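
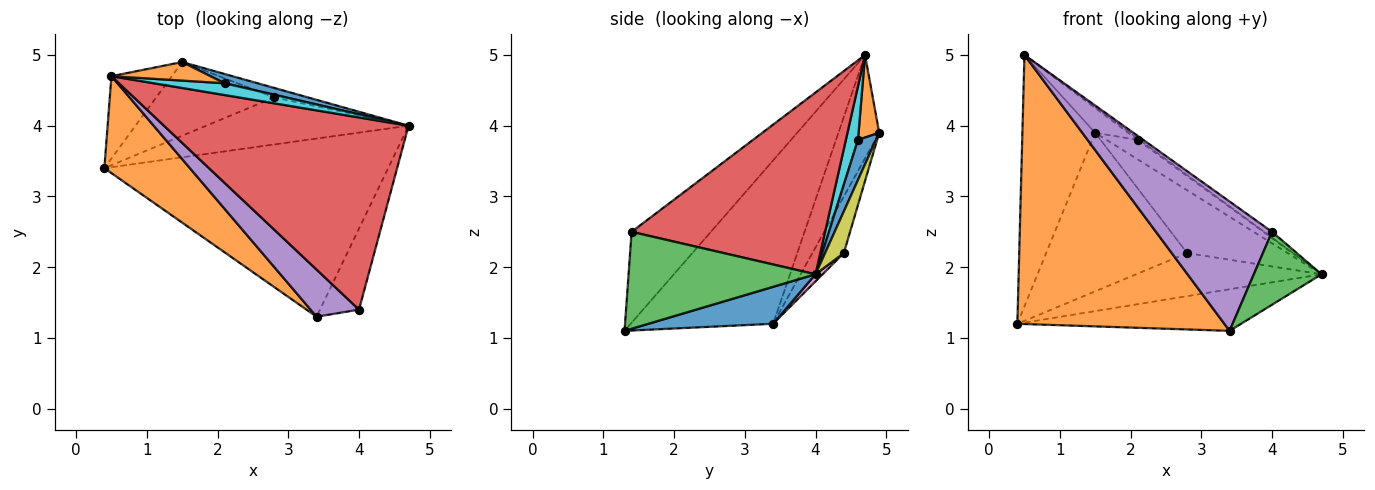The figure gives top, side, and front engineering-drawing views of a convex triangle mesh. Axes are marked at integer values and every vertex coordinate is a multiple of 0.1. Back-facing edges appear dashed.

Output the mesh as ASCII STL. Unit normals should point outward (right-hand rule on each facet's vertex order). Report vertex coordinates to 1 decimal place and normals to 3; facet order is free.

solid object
 facet normal 0.126 0.226 -0.966
  outer loop
   vertex 3.4 1.3 1.1
   vertex 0.4 3.4 1.2
   vertex 4.7 4.0 1.9
  endloop
 endfacet
 facet normal -0.543 -0.790 0.284
  outer loop
   vertex 0.5 4.7 5.0
   vertex 0.4 3.4 1.2
   vertex 3.4 1.3 1.1
  endloop
 endfacet
 facet normal 0.879 -0.318 -0.354
  outer loop
   vertex 4.0 1.4 2.5
   vertex 3.4 1.3 1.1
   vertex 4.7 4.0 1.9
  endloop
 endfacet
 facet normal 0.596 0.025 0.802
  outer loop
   vertex 4.0 1.4 2.5
   vertex 4.7 4.0 1.9
   vertex 0.5 4.7 5.0
  endloop
 endfacet
 facet normal -0.540 -0.791 0.288
  outer loop
   vertex 4.0 1.4 2.5
   vertex 0.5 4.7 5.0
   vertex 3.4 1.3 1.1
  endloop
 endfacet
 facet normal -0.470 0.839 -0.275
  outer loop
   vertex 1.5 4.9 3.9
   vertex 0.4 3.4 1.2
   vertex 0.5 4.7 5.0
  endloop
 endfacet
 facet normal 0.026 0.675 -0.737
  outer loop
   vertex 2.8 4.4 2.2
   vertex 4.7 4.0 1.9
   vertex 0.4 3.4 1.2
  endloop
 endfacet
 facet normal -0.198 0.889 -0.413
  outer loop
   vertex 2.8 4.4 2.2
   vertex 0.4 3.4 1.2
   vertex 1.5 4.9 3.9
  endloop
 endfacet
 facet normal 0.181 0.972 -0.147
  outer loop
   vertex 2.8 4.4 2.2
   vertex 1.5 4.9 3.9
   vertex 4.7 4.0 1.9
  endloop
 endfacet
 facet normal 0.601 0.091 0.794
  outer loop
   vertex 2.1 4.6 3.8
   vertex 0.5 4.7 5.0
   vertex 4.7 4.0 1.9
  endloop
 endfacet
 facet normal 0.463 0.800 0.382
  outer loop
   vertex 2.1 4.6 3.8
   vertex 4.7 4.0 1.9
   vertex 1.5 4.9 3.9
  endloop
 endfacet
 facet normal 0.447 0.716 0.537
  outer loop
   vertex 2.1 4.6 3.8
   vertex 1.5 4.9 3.9
   vertex 0.5 4.7 5.0
  endloop
 endfacet
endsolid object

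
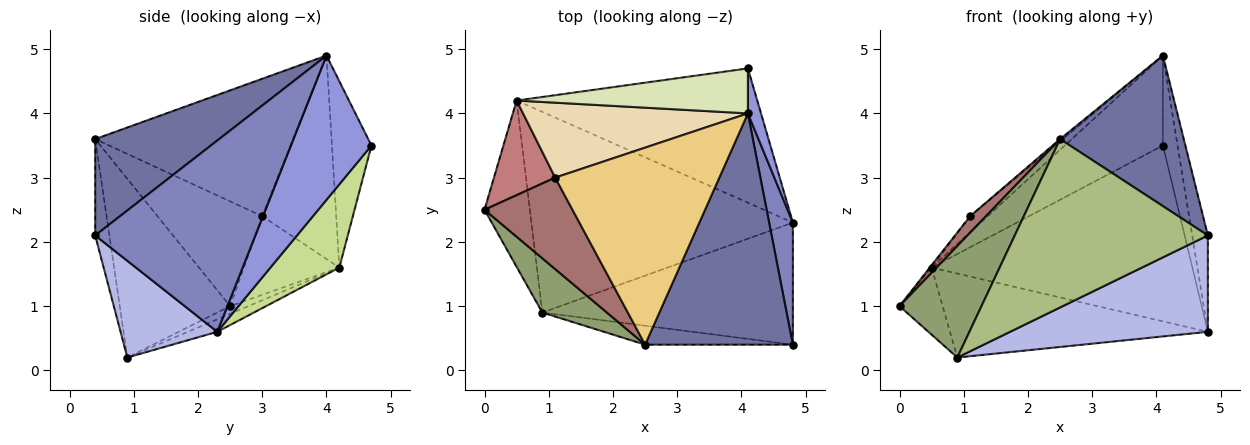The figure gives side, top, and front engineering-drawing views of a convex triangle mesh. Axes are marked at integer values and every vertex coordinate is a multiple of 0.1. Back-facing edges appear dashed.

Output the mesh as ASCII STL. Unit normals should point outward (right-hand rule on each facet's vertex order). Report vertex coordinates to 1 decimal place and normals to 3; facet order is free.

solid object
 facet normal 0.480 -0.479 0.735
  outer loop
   vertex 4.1 4.0 4.9
   vertex 2.5 0.4 3.6
   vertex 4.8 0.4 2.1
  endloop
 endfacet
 facet normal 0.988 0.097 0.123
  outer loop
   vertex 4.1 4.0 4.9
   vertex 4.8 0.4 2.1
   vertex 4.8 2.3 0.6
  endloop
 endfacet
 facet normal 0.980 0.178 0.089
  outer loop
   vertex 4.1 4.0 4.9
   vertex 4.8 2.3 0.6
   vertex 4.1 4.7 3.5
  endloop
 endfacet
 facet normal 0.290 -0.593 -0.751
  outer loop
   vertex 0.9 0.9 0.2
   vertex 4.8 2.3 0.6
   vertex 4.8 0.4 2.1
  endloop
 endfacet
 facet normal -0.771 -0.573 0.279
  outer loop
   vertex 0.9 0.9 0.2
   vertex 2.5 0.4 3.6
   vertex 0.0 2.5 1.0
  endloop
 endfacet
 facet normal -0.073 -0.991 -0.112
  outer loop
   vertex 0.9 0.9 0.2
   vertex 4.8 0.4 2.1
   vertex 2.5 0.4 3.6
  endloop
 endfacet
 facet normal 0.206 0.778 -0.594
  outer loop
   vertex 0.5 4.2 1.6
   vertex 4.1 4.7 3.5
   vertex 4.8 2.3 0.6
  endloop
 endfacet
 facet normal -0.339 0.841 0.421
  outer loop
   vertex 0.5 4.2 1.6
   vertex 4.1 4.0 4.9
   vertex 4.1 4.7 3.5
  endloop
 endfacet
 facet normal -0.157 0.369 -0.916
  outer loop
   vertex 0.5 4.2 1.6
   vertex 0.9 0.9 0.2
   vertex 0.0 2.5 1.0
  endloop
 endfacet
 facet normal -0.044 0.386 -0.922
  outer loop
   vertex 0.5 4.2 1.6
   vertex 4.8 2.3 0.6
   vertex 0.9 0.9 0.2
  endloop
 endfacet
 facet normal -0.642 0.008 0.767
  outer loop
   vertex 1.1 3.0 2.4
   vertex 2.5 0.4 3.6
   vertex 4.1 4.0 4.9
  endloop
 endfacet
 facet normal -0.663 0.157 0.732
  outer loop
   vertex 1.1 3.0 2.4
   vertex 4.1 4.0 4.9
   vertex 0.5 4.2 1.6
  endloop
 endfacet
 facet normal -0.761 -0.115 0.639
  outer loop
   vertex 1.1 3.0 2.4
   vertex 0.0 2.5 1.0
   vertex 2.5 0.4 3.6
  endloop
 endfacet
 facet normal -0.789 0.015 0.614
  outer loop
   vertex 1.1 3.0 2.4
   vertex 0.5 4.2 1.6
   vertex 0.0 2.5 1.0
  endloop
 endfacet
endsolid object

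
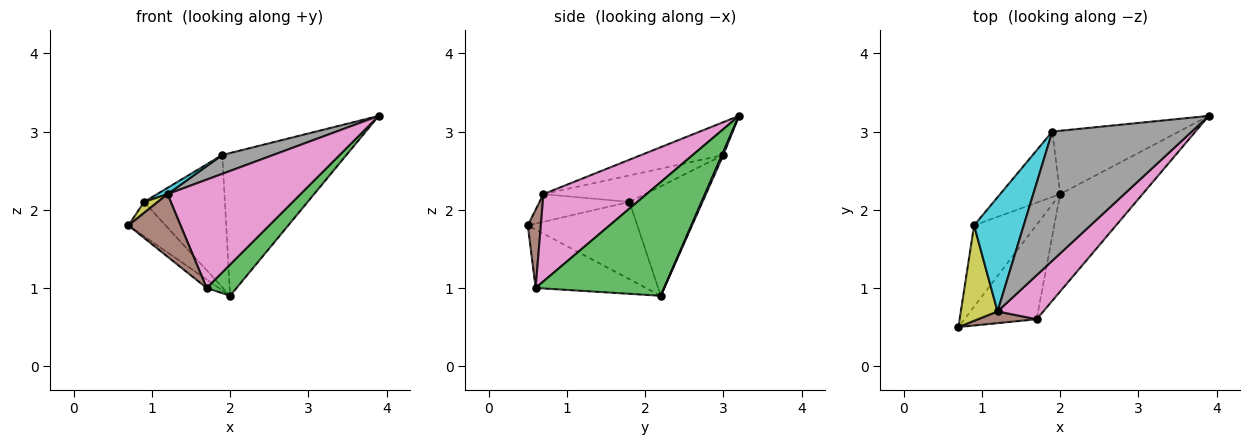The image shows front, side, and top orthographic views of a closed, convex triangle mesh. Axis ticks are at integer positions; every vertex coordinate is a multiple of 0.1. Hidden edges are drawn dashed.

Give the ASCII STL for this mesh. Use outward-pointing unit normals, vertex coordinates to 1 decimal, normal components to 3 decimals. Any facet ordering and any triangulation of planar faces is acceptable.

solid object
 facet normal 0.010 0.914 -0.406
  outer loop
   vertex 1.9 3.0 2.7
   vertex 3.9 3.2 3.2
   vertex 2.0 2.2 0.9
  endloop
 endfacet
 facet normal -0.627 0.069 -0.776
  outer loop
   vertex 1.7 0.6 1.0
   vertex 0.7 0.5 1.8
   vertex 2.0 2.2 0.9
  endloop
 endfacet
 facet normal 0.796 -0.185 -0.577
  outer loop
   vertex 1.7 0.6 1.0
   vertex 2.0 2.2 0.9
   vertex 3.9 3.2 3.2
  endloop
 endfacet
 facet normal -0.754 0.256 -0.606
  outer loop
   vertex 0.9 1.8 2.1
   vertex 2.0 2.2 0.9
   vertex 0.7 0.5 1.8
  endloop
 endfacet
 facet normal -0.629 0.697 -0.345
  outer loop
   vertex 0.9 1.8 2.1
   vertex 1.9 3.0 2.7
   vertex 2.0 2.2 0.9
  endloop
 endfacet
 facet normal 0.239 -0.954 0.179
  outer loop
   vertex 1.2 0.7 2.2
   vertex 0.7 0.5 1.8
   vertex 1.7 0.6 1.0
  endloop
 endfacet
 facet normal 0.583 -0.752 0.306
  outer loop
   vertex 1.2 0.7 2.2
   vertex 1.7 0.6 1.0
   vertex 3.9 3.2 3.2
  endloop
 endfacet
 facet normal -0.227 -0.140 0.964
  outer loop
   vertex 1.2 0.7 2.2
   vertex 3.9 3.2 3.2
   vertex 1.9 3.0 2.7
  endloop
 endfacet
 facet normal -0.600 -0.091 0.795
  outer loop
   vertex 1.2 0.7 2.2
   vertex 0.9 1.8 2.1
   vertex 0.7 0.5 1.8
  endloop
 endfacet
 facet normal -0.471 -0.048 0.881
  outer loop
   vertex 1.2 0.7 2.2
   vertex 1.9 3.0 2.7
   vertex 0.9 1.8 2.1
  endloop
 endfacet
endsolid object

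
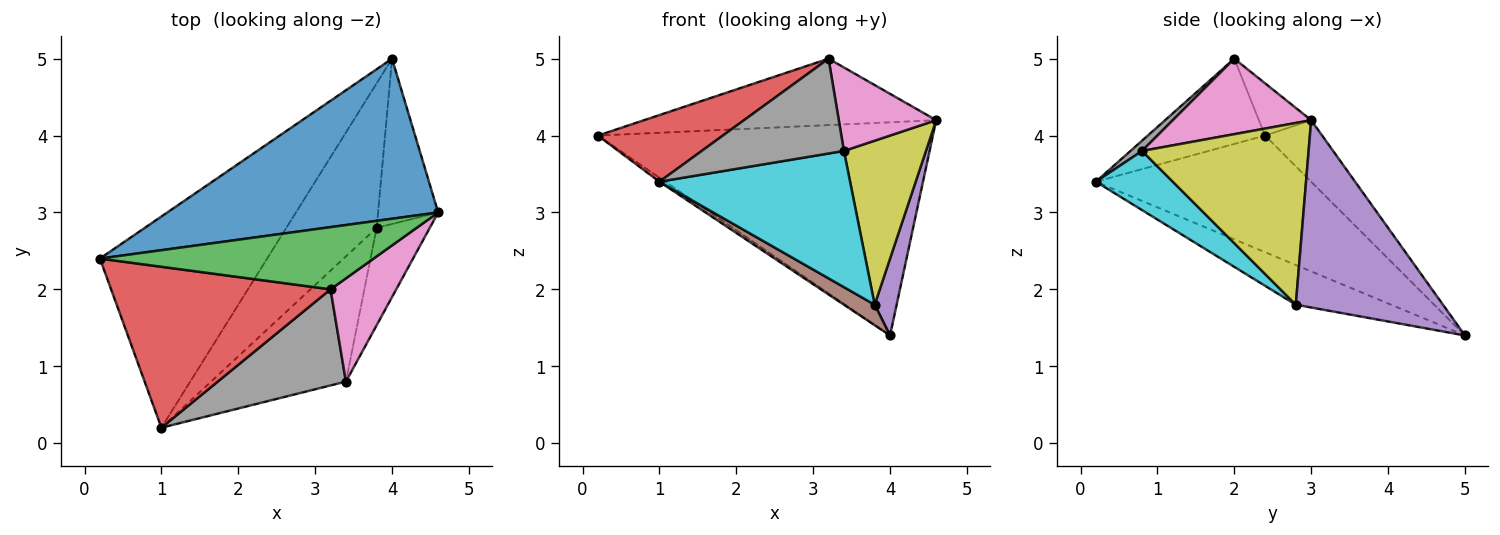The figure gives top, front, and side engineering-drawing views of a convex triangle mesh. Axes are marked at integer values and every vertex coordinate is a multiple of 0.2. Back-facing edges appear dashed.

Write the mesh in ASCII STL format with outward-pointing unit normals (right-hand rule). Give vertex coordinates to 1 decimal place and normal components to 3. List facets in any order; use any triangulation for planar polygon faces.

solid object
 facet normal -0.135 0.792 0.595
  outer loop
   vertex 4.0 5.0 1.4
   vertex 0.2 2.4 4.0
   vertex 4.6 3.0 4.2
  endloop
 endfacet
 facet normal -0.572 0.016 -0.820
  outer loop
   vertex 4.0 5.0 1.4
   vertex 1.0 0.2 3.4
   vertex 0.2 2.4 4.0
  endloop
 endfacet
 facet normal -0.129 0.724 0.678
  outer loop
   vertex 3.2 2.0 5.0
   vertex 4.6 3.0 4.2
   vertex 0.2 2.4 4.0
  endloop
 endfacet
 facet normal -0.338 -0.360 0.870
  outer loop
   vertex 3.2 2.0 5.0
   vertex 0.2 2.4 4.0
   vertex 1.0 0.2 3.4
  endloop
 endfacet
 facet normal 0.943 -0.141 -0.303
  outer loop
   vertex 3.8 2.8 1.8
   vertex 4.0 5.0 1.4
   vertex 4.6 3.0 4.2
  endloop
 endfacet
 facet normal -0.399 -0.129 -0.908
  outer loop
   vertex 3.8 2.8 1.8
   vertex 1.0 0.2 3.4
   vertex 4.0 5.0 1.4
  endloop
 endfacet
 facet normal 0.666 -0.469 0.580
  outer loop
   vertex 3.4 0.8 3.8
   vertex 4.6 3.0 4.2
   vertex 3.2 2.0 5.0
  endloop
 endfacet
 facet normal 0.057 -0.701 0.711
  outer loop
   vertex 3.4 0.8 3.8
   vertex 3.2 2.0 5.0
   vertex 1.0 0.2 3.4
  endloop
 endfacet
 facet normal 0.868 -0.427 -0.254
  outer loop
   vertex 3.4 0.8 3.8
   vertex 3.8 2.8 1.8
   vertex 4.6 3.0 4.2
  endloop
 endfacet
 facet normal 0.285 -0.706 -0.649
  outer loop
   vertex 3.4 0.8 3.8
   vertex 1.0 0.2 3.4
   vertex 3.8 2.8 1.8
  endloop
 endfacet
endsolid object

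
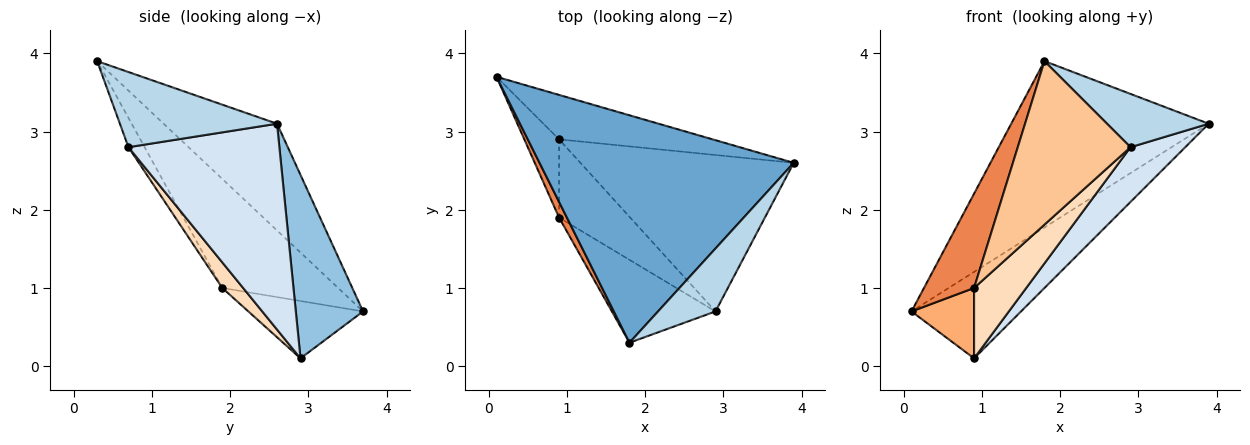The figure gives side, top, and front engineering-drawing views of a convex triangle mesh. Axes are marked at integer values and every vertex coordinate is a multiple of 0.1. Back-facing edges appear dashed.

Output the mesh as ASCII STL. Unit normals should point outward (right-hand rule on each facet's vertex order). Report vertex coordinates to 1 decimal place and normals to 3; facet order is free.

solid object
 facet normal -0.321 0.559 0.764
  outer loop
   vertex 1.8 0.3 3.9
   vertex 3.9 2.6 3.1
   vertex 0.1 3.7 0.7
  endloop
 endfacet
 facet normal 0.479 0.780 -0.401
  outer loop
   vertex 0.9 2.9 0.1
   vertex 0.1 3.7 0.7
   vertex 3.9 2.6 3.1
  endloop
 endfacet
 facet normal 0.706 -0.457 0.540
  outer loop
   vertex 2.9 0.7 2.8
   vertex 3.9 2.6 3.1
   vertex 1.8 0.3 3.9
  endloop
 endfacet
 facet normal 0.673 -0.244 -0.698
  outer loop
   vertex 2.9 0.7 2.8
   vertex 0.9 2.9 0.1
   vertex 3.9 2.6 3.1
  endloop
 endfacet
 facet normal -0.916 -0.396 0.066
  outer loop
   vertex 0.9 1.9 1.0
   vertex 1.8 0.3 3.9
   vertex 0.1 3.7 0.7
  endloop
 endfacet
 facet normal -0.775 -0.423 -0.470
  outer loop
   vertex 0.9 1.9 1.0
   vertex 0.1 3.7 0.7
   vertex 0.9 2.9 0.1
  endloop
 endfacet
 facet normal -0.127 -0.885 -0.449
  outer loop
   vertex 0.9 1.9 1.0
   vertex 2.9 0.7 2.8
   vertex 1.8 0.3 3.9
  endloop
 endfacet
 facet normal 0.258 -0.646 -0.718
  outer loop
   vertex 0.9 1.9 1.0
   vertex 0.9 2.9 0.1
   vertex 2.9 0.7 2.8
  endloop
 endfacet
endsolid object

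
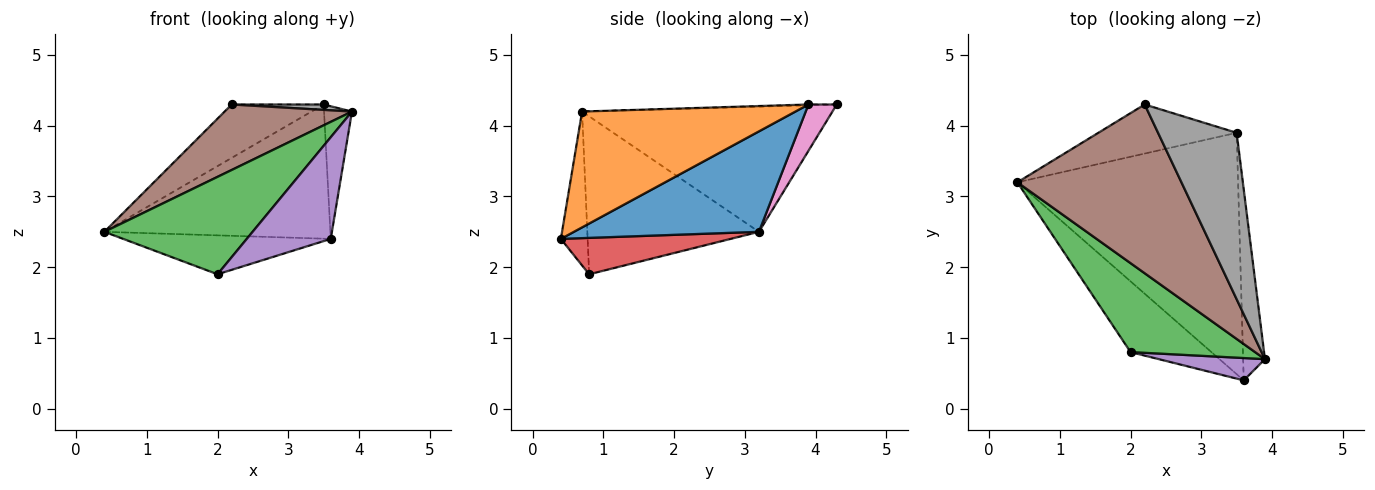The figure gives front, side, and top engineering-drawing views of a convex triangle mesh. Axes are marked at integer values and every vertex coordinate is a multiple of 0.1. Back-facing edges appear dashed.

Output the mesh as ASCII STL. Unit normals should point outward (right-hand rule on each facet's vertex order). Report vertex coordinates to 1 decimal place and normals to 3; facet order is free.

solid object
 facet normal 0.370 0.451 -0.812
  outer loop
   vertex 3.6 0.4 2.4
   vertex 0.4 3.2 2.5
   vertex 3.5 3.9 4.3
  endloop
 endfacet
 facet normal 0.975 0.128 -0.184
  outer loop
   vertex 3.6 0.4 2.4
   vertex 3.5 3.9 4.3
   vertex 3.9 0.7 4.2
  endloop
 endfacet
 facet normal -0.650 -0.561 0.512
  outer loop
   vertex 2.0 0.8 1.9
   vertex 3.9 0.7 4.2
   vertex 0.4 3.2 2.5
  endloop
 endfacet
 facet normal 0.367 0.448 -0.815
  outer loop
   vertex 2.0 0.8 1.9
   vertex 0.4 3.2 2.5
   vertex 3.6 0.4 2.4
  endloop
 endfacet
 facet normal -0.297 -0.933 0.205
  outer loop
   vertex 2.0 0.8 1.9
   vertex 3.6 0.4 2.4
   vertex 3.9 0.7 4.2
  endloop
 endfacet
 facet normal -0.580 -0.295 0.760
  outer loop
   vertex 2.2 4.3 4.3
   vertex 0.4 3.2 2.5
   vertex 3.9 0.7 4.2
  endloop
 endfacet
 facet normal 0.221 0.718 -0.660
  outer loop
   vertex 2.2 4.3 4.3
   vertex 3.5 3.9 4.3
   vertex 0.4 3.2 2.5
  endloop
 endfacet
 facet normal -0.010 -0.032 0.999
  outer loop
   vertex 2.2 4.3 4.3
   vertex 3.9 0.7 4.2
   vertex 3.5 3.9 4.3
  endloop
 endfacet
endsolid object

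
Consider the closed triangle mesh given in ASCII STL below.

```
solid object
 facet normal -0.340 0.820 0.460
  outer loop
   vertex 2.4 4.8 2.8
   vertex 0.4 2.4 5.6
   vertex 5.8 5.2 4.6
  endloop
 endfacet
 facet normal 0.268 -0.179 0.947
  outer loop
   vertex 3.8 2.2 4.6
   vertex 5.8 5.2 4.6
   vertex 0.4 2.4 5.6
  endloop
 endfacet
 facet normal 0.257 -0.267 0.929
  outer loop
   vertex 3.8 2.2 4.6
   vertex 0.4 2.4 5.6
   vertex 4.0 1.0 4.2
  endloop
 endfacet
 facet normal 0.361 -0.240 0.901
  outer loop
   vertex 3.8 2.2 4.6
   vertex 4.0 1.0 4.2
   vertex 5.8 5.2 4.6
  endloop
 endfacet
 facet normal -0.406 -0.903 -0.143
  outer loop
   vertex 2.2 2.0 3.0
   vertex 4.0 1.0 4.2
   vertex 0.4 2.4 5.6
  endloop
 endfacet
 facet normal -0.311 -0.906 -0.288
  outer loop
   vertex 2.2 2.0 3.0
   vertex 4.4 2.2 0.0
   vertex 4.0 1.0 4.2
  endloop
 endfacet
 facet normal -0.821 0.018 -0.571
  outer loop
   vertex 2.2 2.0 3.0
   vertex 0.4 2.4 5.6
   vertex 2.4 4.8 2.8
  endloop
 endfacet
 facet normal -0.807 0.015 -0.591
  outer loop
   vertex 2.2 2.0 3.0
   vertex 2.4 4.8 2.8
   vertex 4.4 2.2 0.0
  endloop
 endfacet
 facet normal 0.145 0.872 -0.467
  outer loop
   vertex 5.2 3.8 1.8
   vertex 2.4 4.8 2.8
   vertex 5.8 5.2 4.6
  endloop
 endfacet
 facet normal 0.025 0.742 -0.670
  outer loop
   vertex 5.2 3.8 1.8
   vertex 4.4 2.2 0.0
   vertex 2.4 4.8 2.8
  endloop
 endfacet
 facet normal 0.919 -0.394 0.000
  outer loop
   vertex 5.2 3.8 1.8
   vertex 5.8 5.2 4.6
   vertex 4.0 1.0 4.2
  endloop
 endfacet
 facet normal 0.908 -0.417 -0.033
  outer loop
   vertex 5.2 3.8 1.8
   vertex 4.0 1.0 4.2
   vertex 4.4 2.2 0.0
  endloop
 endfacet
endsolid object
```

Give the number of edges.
18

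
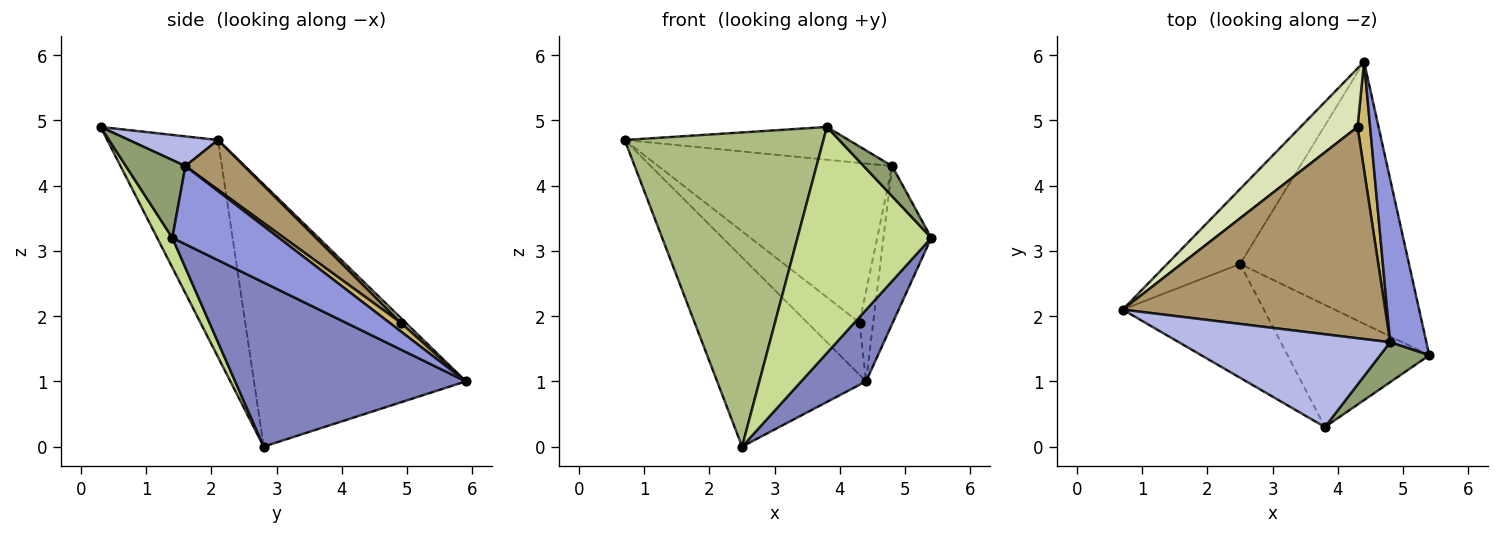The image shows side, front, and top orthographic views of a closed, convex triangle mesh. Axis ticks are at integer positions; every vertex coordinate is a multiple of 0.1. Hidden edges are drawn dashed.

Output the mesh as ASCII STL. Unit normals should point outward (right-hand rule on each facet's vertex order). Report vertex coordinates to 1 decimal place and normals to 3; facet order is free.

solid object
 facet normal -0.798 0.561 -0.222
  outer loop
   vertex 2.5 2.8 0.0
   vertex 0.7 2.1 4.7
   vertex 4.4 5.9 1.0
  endloop
 endfacet
 facet normal 0.684 -0.192 -0.704
  outer loop
   vertex 2.5 2.8 0.0
   vertex 4.4 5.9 1.0
   vertex 5.4 1.4 3.2
  endloop
 endfacet
 facet normal 0.840 0.377 0.390
  outer loop
   vertex 4.8 1.6 4.3
   vertex 5.4 1.4 3.2
   vertex 4.4 5.9 1.0
  endloop
 endfacet
 facet normal 0.131 0.330 0.935
  outer loop
   vertex 3.8 0.3 4.9
   vertex 4.8 1.6 4.3
   vertex 0.7 2.1 4.7
  endloop
 endfacet
 facet normal 0.784 -0.374 0.496
  outer loop
   vertex 3.8 0.3 4.9
   vertex 5.4 1.4 3.2
   vertex 4.8 1.6 4.3
  endloop
 endfacet
 facet normal -0.464 -0.833 -0.302
  outer loop
   vertex 3.8 0.3 4.9
   vertex 0.7 2.1 4.7
   vertex 2.5 2.8 0.0
  endloop
 endfacet
 facet normal 0.099 -0.875 -0.473
  outer loop
   vertex 3.8 0.3 4.9
   vertex 2.5 2.8 0.0
   vertex 5.4 1.4 3.2
  endloop
 endfacet
 facet normal 0.063 0.664 0.745
  outer loop
   vertex 4.3 4.9 1.9
   vertex 4.4 5.9 1.0
   vertex 0.7 2.1 4.7
  endloop
 endfacet
 facet normal 0.150 0.596 0.789
  outer loop
   vertex 4.3 4.9 1.9
   vertex 0.7 2.1 4.7
   vertex 4.8 1.6 4.3
  endloop
 endfacet
 facet normal 0.467 0.565 0.680
  outer loop
   vertex 4.3 4.9 1.9
   vertex 4.8 1.6 4.3
   vertex 4.4 5.9 1.0
  endloop
 endfacet
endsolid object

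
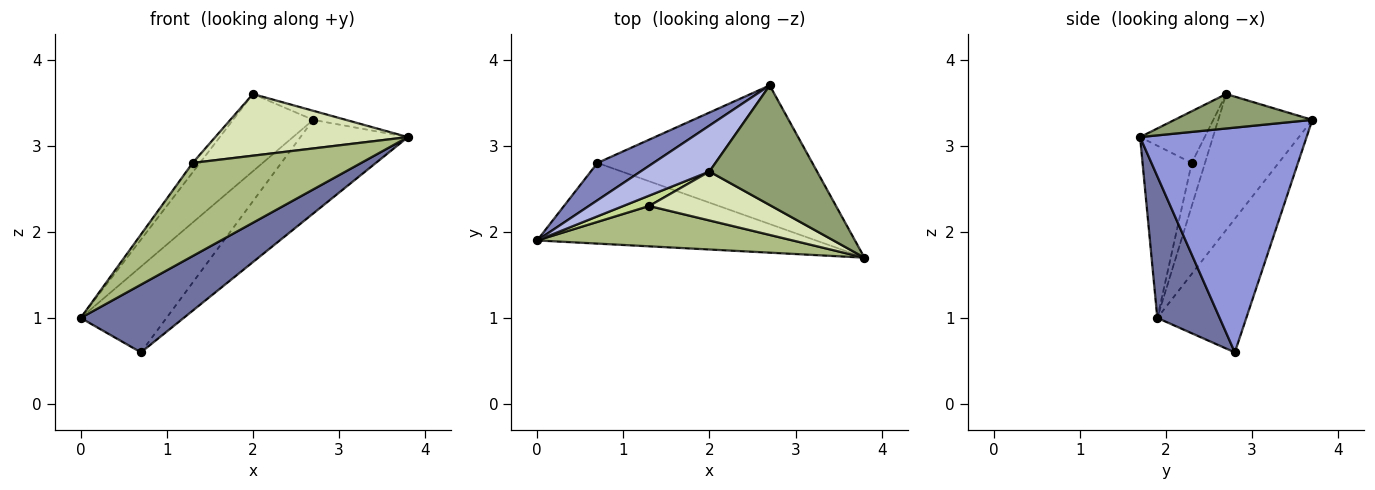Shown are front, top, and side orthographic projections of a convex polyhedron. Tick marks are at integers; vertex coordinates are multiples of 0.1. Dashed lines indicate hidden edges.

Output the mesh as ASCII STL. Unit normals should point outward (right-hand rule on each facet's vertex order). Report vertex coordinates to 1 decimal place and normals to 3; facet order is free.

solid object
 facet normal 0.363 -0.599 -0.714
  outer loop
   vertex 0.7 2.8 0.6
   vertex 3.8 1.7 3.1
   vertex 0.0 1.9 1.0
  endloop
 endfacet
 facet normal -0.689 0.664 0.289
  outer loop
   vertex 0.7 2.8 0.6
   vertex 0.0 1.9 1.0
   vertex 2.7 3.7 3.3
  endloop
 endfacet
 facet normal 0.655 0.423 -0.626
  outer loop
   vertex 0.7 2.8 0.6
   vertex 2.7 3.7 3.3
   vertex 3.8 1.7 3.1
  endloop
 endfacet
 facet normal -0.710 0.605 0.360
  outer loop
   vertex 2.0 2.7 3.6
   vertex 2.7 3.7 3.3
   vertex 0.0 1.9 1.0
  endloop
 endfacet
 facet normal 0.304 0.072 0.950
  outer loop
   vertex 2.0 2.7 3.6
   vertex 3.8 1.7 3.1
   vertex 2.7 3.7 3.3
  endloop
 endfacet
 facet normal -0.259 -0.886 0.384
  outer loop
   vertex 1.3 2.3 2.8
   vertex 0.0 1.9 1.0
   vertex 3.8 1.7 3.1
  endloop
 endfacet
 facet normal -0.776 0.427 0.465
  outer loop
   vertex 1.3 2.3 2.8
   vertex 2.0 2.7 3.6
   vertex 0.0 1.9 1.0
  endloop
 endfacet
 facet normal -0.254 -0.758 0.601
  outer loop
   vertex 1.3 2.3 2.8
   vertex 3.8 1.7 3.1
   vertex 2.0 2.7 3.6
  endloop
 endfacet
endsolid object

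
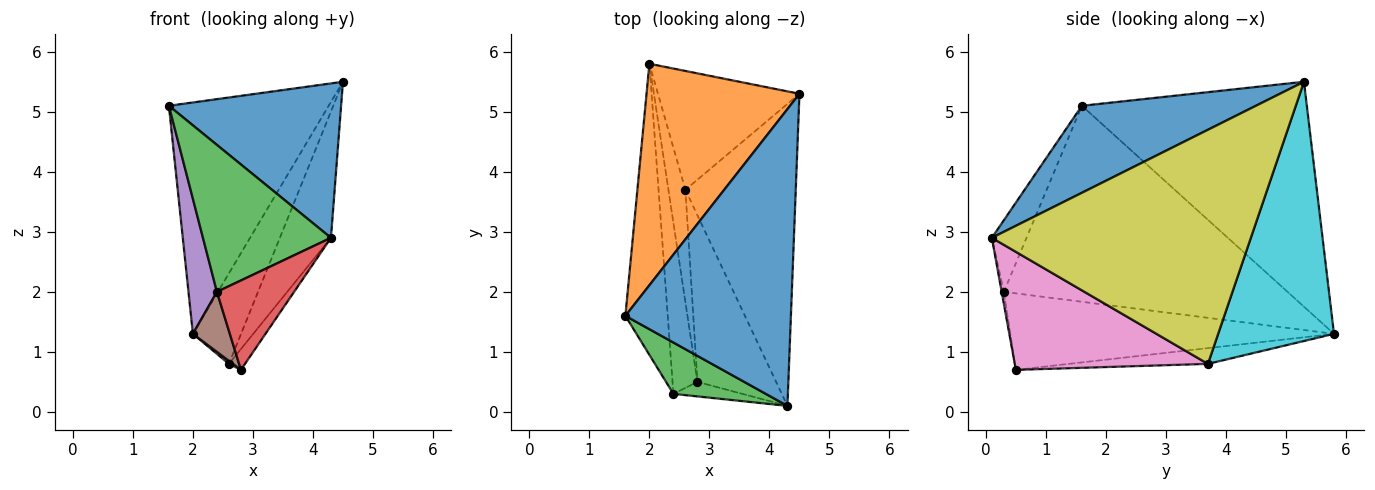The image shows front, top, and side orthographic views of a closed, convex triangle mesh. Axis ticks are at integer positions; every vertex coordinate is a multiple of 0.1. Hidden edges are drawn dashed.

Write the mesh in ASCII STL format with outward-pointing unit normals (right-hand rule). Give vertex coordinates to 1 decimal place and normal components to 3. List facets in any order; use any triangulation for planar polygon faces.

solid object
 facet normal 0.423 -0.418 0.804
  outer loop
   vertex 4.3 0.1 2.9
   vertex 4.5 5.3 5.5
   vertex 1.6 1.6 5.1
  endloop
 endfacet
 facet normal -0.713 0.506 0.485
  outer loop
   vertex 2.0 5.8 1.3
   vertex 1.6 1.6 5.1
   vertex 4.5 5.3 5.5
  endloop
 endfacet
 facet normal -0.248 -0.915 0.320
  outer loop
   vertex 2.4 0.3 2.0
   vertex 4.3 0.1 2.9
   vertex 1.6 1.6 5.1
  endloop
 endfacet
 facet normal -0.028 -0.987 -0.160
  outer loop
   vertex 2.4 0.3 2.0
   vertex 2.8 0.5 0.7
   vertex 4.3 0.1 2.9
  endloop
 endfacet
 facet normal -0.973 -0.097 -0.210
  outer loop
   vertex 2.4 0.3 2.0
   vertex 1.6 1.6 5.1
   vertex 2.0 5.8 1.3
  endloop
 endfacet
 facet normal -0.945 -0.108 -0.307
  outer loop
   vertex 2.4 0.3 2.0
   vertex 2.0 5.8 1.3
   vertex 2.8 0.5 0.7
  endloop
 endfacet
 facet normal 0.830 0.069 -0.553
  outer loop
   vertex 2.6 3.7 0.8
   vertex 4.3 0.1 2.9
   vertex 2.8 0.5 0.7
  endloop
 endfacet
 facet normal -0.680 -0.020 -0.733
  outer loop
   vertex 2.6 3.7 0.8
   vertex 2.8 0.5 0.7
   vertex 2.0 5.8 1.3
  endloop
 endfacet
 facet normal 0.890 0.176 -0.420
  outer loop
   vertex 2.6 3.7 0.8
   vertex 4.5 5.3 5.5
   vertex 4.3 0.1 2.9
  endloop
 endfacet
 facet normal 0.825 0.343 -0.450
  outer loop
   vertex 2.6 3.7 0.8
   vertex 2.0 5.8 1.3
   vertex 4.5 5.3 5.5
  endloop
 endfacet
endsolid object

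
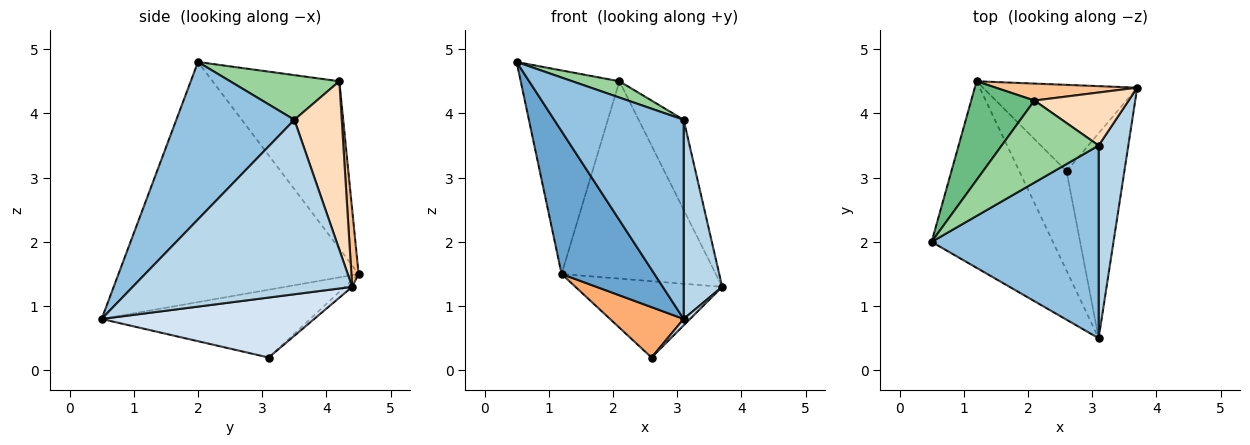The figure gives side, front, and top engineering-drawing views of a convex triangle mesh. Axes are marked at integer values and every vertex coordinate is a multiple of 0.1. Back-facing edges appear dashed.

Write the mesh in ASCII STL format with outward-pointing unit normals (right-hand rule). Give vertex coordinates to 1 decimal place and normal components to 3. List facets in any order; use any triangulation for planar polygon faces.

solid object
 facet normal -0.844 -0.326 -0.426
  outer loop
   vertex 1.2 4.5 1.5
   vertex 3.1 0.5 0.8
   vertex 0.5 2.0 4.8
  endloop
 endfacet
 facet normal 0.548 -0.601 0.582
  outer loop
   vertex 3.1 3.5 3.9
   vertex 0.5 2.0 4.8
   vertex 3.1 0.5 0.8
  endloop
 endfacet
 facet normal 0.971 -0.171 0.165
  outer loop
   vertex 3.1 3.5 3.9
   vertex 3.1 0.5 0.8
   vertex 3.7 4.4 1.3
  endloop
 endfacet
 facet normal 0.720 -0.022 -0.694
  outer loop
   vertex 2.6 3.1 0.2
   vertex 3.7 4.4 1.3
   vertex 3.1 0.5 0.8
  endloop
 endfacet
 facet normal -0.033 0.662 -0.749
  outer loop
   vertex 2.6 3.1 0.2
   vertex 1.2 4.5 1.5
   vertex 3.7 4.4 1.3
  endloop
 endfacet
 facet normal -0.788 -0.278 -0.549
  outer loop
   vertex 2.6 3.1 0.2
   vertex 3.1 0.5 0.8
   vertex 1.2 4.5 1.5
  endloop
 endfacet
 facet normal 0.047 0.995 0.086
  outer loop
   vertex 2.1 4.2 4.5
   vertex 3.7 4.4 1.3
   vertex 1.2 4.5 1.5
  endloop
 endfacet
 facet normal 0.672 0.638 0.376
  outer loop
   vertex 2.1 4.2 4.5
   vertex 3.1 3.5 3.9
   vertex 3.7 4.4 1.3
  endloop
 endfacet
 facet normal -0.756 0.589 0.286
  outer loop
   vertex 2.1 4.2 4.5
   vertex 1.2 4.5 1.5
   vertex 0.5 2.0 4.8
  endloop
 endfacet
 facet normal 0.412 -0.178 0.894
  outer loop
   vertex 2.1 4.2 4.5
   vertex 0.5 2.0 4.8
   vertex 3.1 3.5 3.9
  endloop
 endfacet
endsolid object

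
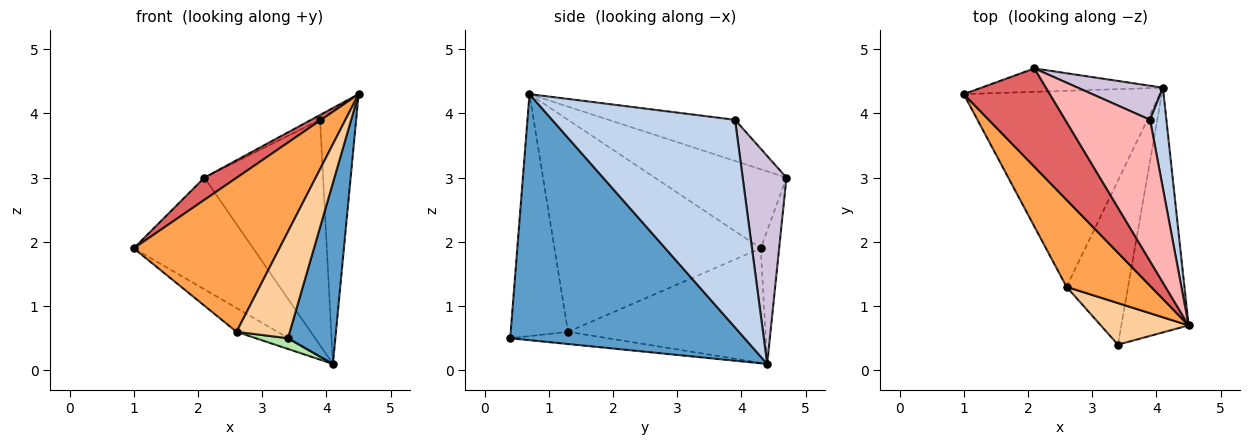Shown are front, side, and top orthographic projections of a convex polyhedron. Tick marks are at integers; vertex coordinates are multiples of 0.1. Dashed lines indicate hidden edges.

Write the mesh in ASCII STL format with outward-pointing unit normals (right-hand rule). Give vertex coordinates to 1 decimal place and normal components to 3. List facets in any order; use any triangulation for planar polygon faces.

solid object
 facet normal 0.947 -0.192 -0.259
  outer loop
   vertex 3.4 0.4 0.5
   vertex 4.1 4.4 0.1
   vertex 4.5 0.7 4.3
  endloop
 endfacet
 facet normal 0.978 0.193 0.077
  outer loop
   vertex 3.9 3.9 3.9
   vertex 4.5 0.7 4.3
   vertex 4.1 4.4 0.1
  endloop
 endfacet
 facet normal -0.777 -0.548 0.310
  outer loop
   vertex 2.6 1.3 0.6
   vertex 4.5 0.7 4.3
   vertex 1.0 4.3 1.9
  endloop
 endfacet
 facet normal -0.708 -0.658 0.257
  outer loop
   vertex 2.6 1.3 0.6
   vertex 3.4 0.4 0.5
   vertex 4.5 0.7 4.3
  endloop
 endfacet
 facet normal -0.502 0.104 -0.859
  outer loop
   vertex 2.6 1.3 0.6
   vertex 1.0 4.3 1.9
   vertex 4.1 4.4 0.1
  endloop
 endfacet
 facet normal -0.194 -0.064 -0.979
  outer loop
   vertex 2.6 1.3 0.6
   vertex 4.1 4.4 0.1
   vertex 3.4 0.4 0.5
  endloop
 endfacet
 facet normal -0.667 -0.164 0.727
  outer loop
   vertex 2.1 4.7 3.0
   vertex 1.0 4.3 1.9
   vertex 4.5 0.7 4.3
  endloop
 endfacet
 facet normal -0.436 0.031 0.899
  outer loop
   vertex 2.1 4.7 3.0
   vertex 4.5 0.7 4.3
   vertex 3.9 3.9 3.9
  endloop
 endfacet
 facet normal -0.149 0.968 -0.203
  outer loop
   vertex 2.1 4.7 3.0
   vertex 4.1 4.4 0.1
   vertex 1.0 4.3 1.9
  endloop
 endfacet
 facet normal 0.343 0.929 0.140
  outer loop
   vertex 2.1 4.7 3.0
   vertex 3.9 3.9 3.9
   vertex 4.1 4.4 0.1
  endloop
 endfacet
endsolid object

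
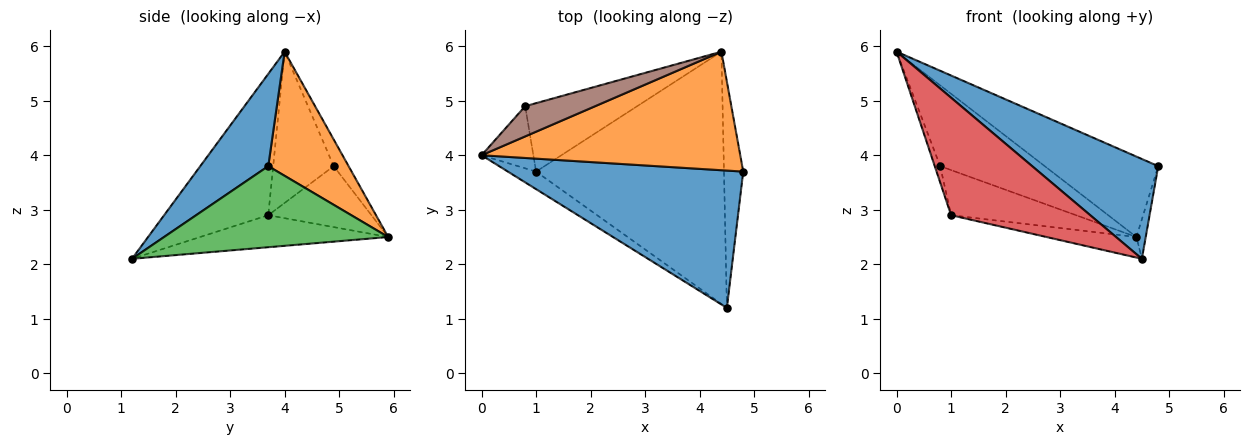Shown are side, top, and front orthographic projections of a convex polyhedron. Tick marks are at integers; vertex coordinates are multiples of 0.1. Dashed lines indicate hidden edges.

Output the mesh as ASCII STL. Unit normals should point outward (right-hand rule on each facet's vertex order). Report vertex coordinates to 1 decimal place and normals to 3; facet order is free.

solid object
 facet normal 0.302 -0.561 0.771
  outer loop
   vertex 4.5 1.2 2.1
   vertex 4.8 3.7 3.8
   vertex 0.0 4.0 5.9
  endloop
 endfacet
 facet normal 0.369 0.522 0.769
  outer loop
   vertex 4.4 5.9 2.5
   vertex 0.0 4.0 5.9
   vertex 4.8 3.7 3.8
  endloop
 endfacet
 facet normal 0.972 0.040 -0.231
  outer loop
   vertex 4.4 5.9 2.5
   vertex 4.8 3.7 3.8
   vertex 4.5 1.2 2.1
  endloop
 endfacet
 facet normal -0.595 -0.795 -0.119
  outer loop
   vertex 1.0 3.7 2.9
   vertex 4.5 1.2 2.1
   vertex 0.0 4.0 5.9
  endloop
 endfacet
 facet normal -0.167 0.080 -0.983
  outer loop
   vertex 1.0 3.7 2.9
   vertex 4.4 5.9 2.5
   vertex 4.5 1.2 2.1
  endloop
 endfacet
 facet normal -0.132 0.928 0.347
  outer loop
   vertex 0.8 4.9 3.8
   vertex 0.0 4.0 5.9
   vertex 4.4 5.9 2.5
  endloop
 endfacet
 facet normal -0.943 0.085 -0.323
  outer loop
   vertex 0.8 4.9 3.8
   vertex 1.0 3.7 2.9
   vertex 0.0 4.0 5.9
  endloop
 endfacet
 facet normal -0.414 0.501 -0.760
  outer loop
   vertex 0.8 4.9 3.8
   vertex 4.4 5.9 2.5
   vertex 1.0 3.7 2.9
  endloop
 endfacet
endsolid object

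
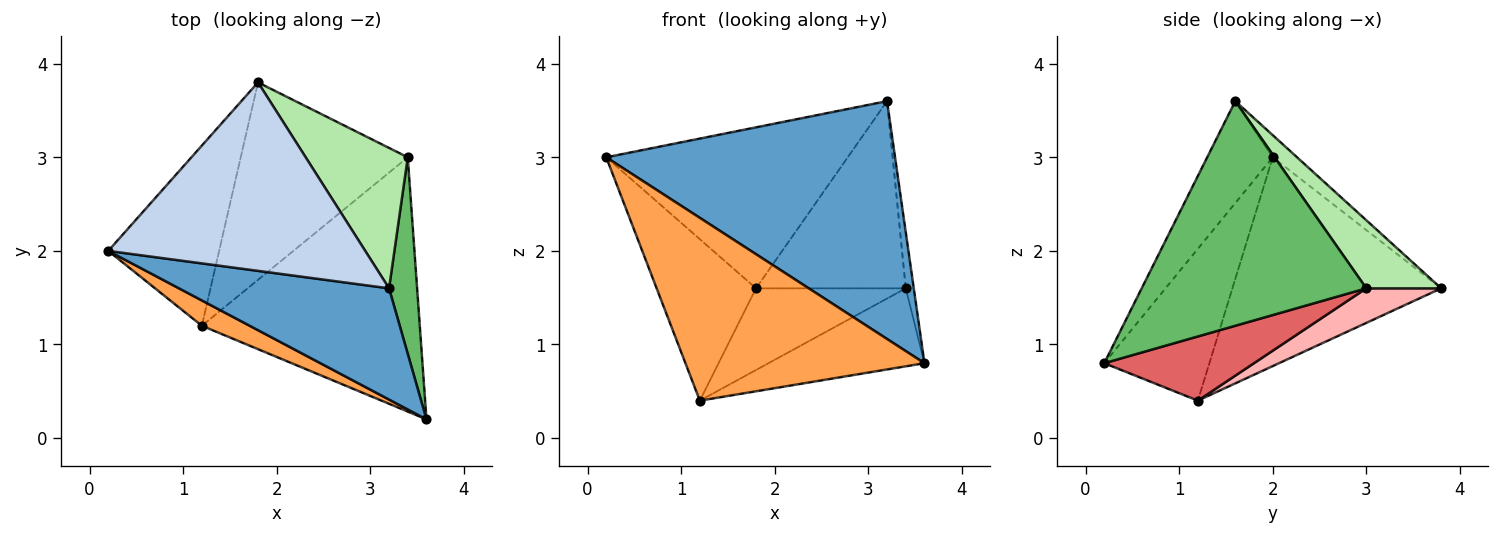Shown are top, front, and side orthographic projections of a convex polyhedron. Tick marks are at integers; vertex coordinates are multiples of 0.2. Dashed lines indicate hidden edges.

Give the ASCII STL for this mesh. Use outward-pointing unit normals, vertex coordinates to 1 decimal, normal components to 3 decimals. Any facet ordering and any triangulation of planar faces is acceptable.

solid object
 facet normal -0.201 -0.887 0.415
  outer loop
   vertex 3.2 1.6 3.6
   vertex 0.2 2.0 3.0
   vertex 3.6 0.2 0.8
  endloop
 endfacet
 facet normal -0.065 0.648 0.759
  outer loop
   vertex 3.2 1.6 3.6
   vertex 1.8 3.8 1.6
   vertex 0.2 2.0 3.0
  endloop
 endfacet
 facet normal -0.399 -0.908 0.126
  outer loop
   vertex 1.2 1.2 0.4
   vertex 3.6 0.2 0.8
   vertex 0.2 2.0 3.0
  endloop
 endfacet
 facet normal -0.814 0.387 -0.432
  outer loop
   vertex 1.2 1.2 0.4
   vertex 0.2 2.0 3.0
   vertex 1.8 3.8 1.6
  endloop
 endfacet
 facet normal 0.992 0.035 0.124
  outer loop
   vertex 3.4 3.0 1.6
   vertex 3.2 1.6 3.6
   vertex 3.6 0.2 0.8
  endloop
 endfacet
 facet normal 0.371 0.743 0.557
  outer loop
   vertex 3.4 3.0 1.6
   vertex 1.8 3.8 1.6
   vertex 3.2 1.6 3.6
  endloop
 endfacet
 facet normal 0.271 0.282 -0.920
  outer loop
   vertex 3.4 3.0 1.6
   vertex 3.6 0.2 0.8
   vertex 1.2 1.2 0.4
  endloop
 endfacet
 facet normal 0.188 0.376 -0.908
  outer loop
   vertex 3.4 3.0 1.6
   vertex 1.2 1.2 0.4
   vertex 1.8 3.8 1.6
  endloop
 endfacet
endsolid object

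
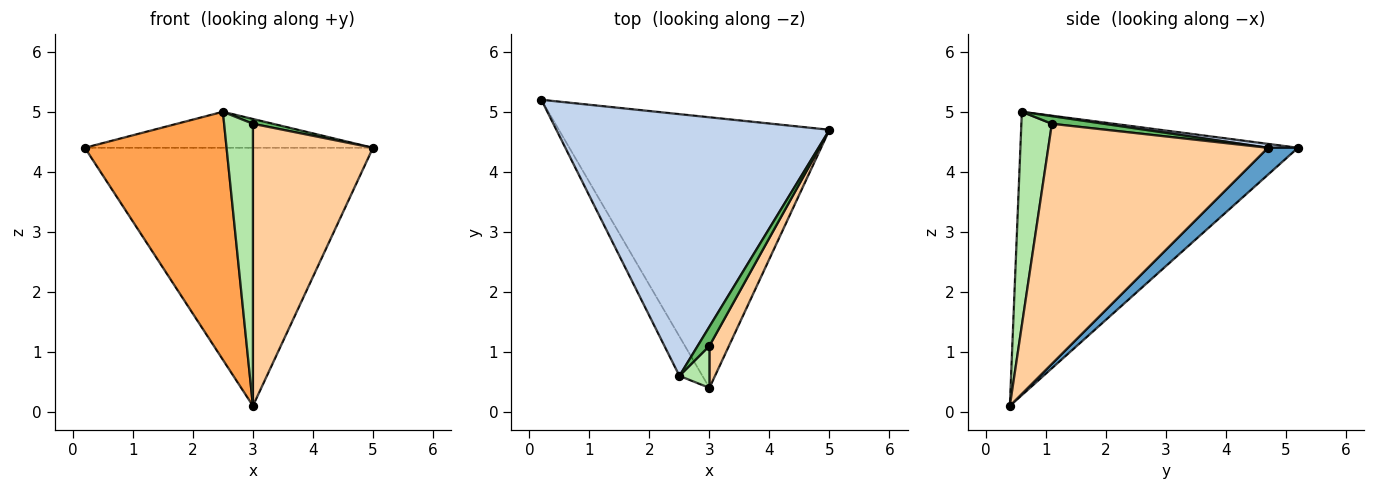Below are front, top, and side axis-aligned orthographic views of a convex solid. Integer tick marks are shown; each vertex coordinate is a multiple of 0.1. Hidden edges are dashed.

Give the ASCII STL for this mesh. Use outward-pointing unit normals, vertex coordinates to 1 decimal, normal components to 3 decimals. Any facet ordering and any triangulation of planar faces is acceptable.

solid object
 facet normal 0.072 0.688 -0.722
  outer loop
   vertex 3.0 0.4 0.1
   vertex 0.2 5.2 4.4
   vertex 5.0 4.7 4.4
  endloop
 endfacet
 facet normal 0.014 0.136 0.991
  outer loop
   vertex 2.5 0.6 5.0
   vertex 5.0 4.7 4.4
   vertex 0.2 5.2 4.4
  endloop
 endfacet
 facet normal -0.888 -0.454 -0.072
  outer loop
   vertex 2.5 0.6 5.0
   vertex 0.2 5.2 4.4
   vertex 3.0 0.4 0.1
  endloop
 endfacet
 facet normal 0.875 -0.478 0.071
  outer loop
   vertex 3.0 1.1 4.8
   vertex 3.0 0.4 0.1
   vertex 5.0 4.7 4.4
  endloop
 endfacet
 facet normal 0.533 -0.205 0.821
  outer loop
   vertex 3.0 1.1 4.8
   vertex 5.0 4.7 4.4
   vertex 2.5 0.6 5.0
  endloop
 endfacet
 facet normal 0.723 -0.683 0.102
  outer loop
   vertex 3.0 1.1 4.8
   vertex 2.5 0.6 5.0
   vertex 3.0 0.4 0.1
  endloop
 endfacet
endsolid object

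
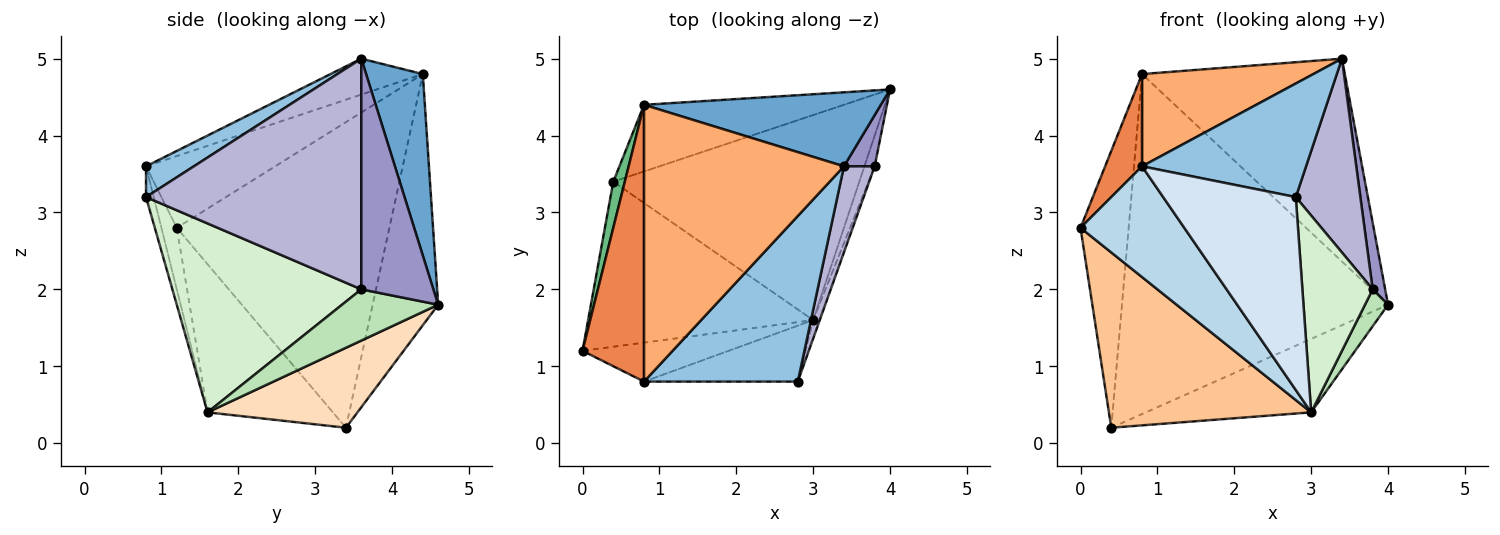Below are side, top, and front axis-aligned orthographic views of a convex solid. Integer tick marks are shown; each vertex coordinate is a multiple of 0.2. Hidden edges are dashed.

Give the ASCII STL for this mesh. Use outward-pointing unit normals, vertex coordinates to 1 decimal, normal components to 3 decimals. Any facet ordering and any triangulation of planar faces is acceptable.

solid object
 facet normal 0.254 0.909 0.332
  outer loop
   vertex 0.8 4.4 4.8
   vertex 3.4 3.6 5.0
   vertex 4.0 4.6 1.8
  endloop
 endfacet
 facet normal 0.163 -0.558 0.814
  outer loop
   vertex 0.8 0.8 3.6
   vertex 2.8 0.8 3.2
   vertex 3.4 3.6 5.0
  endloop
 endfacet
 facet normal -0.138 -0.934 -0.329
  outer loop
   vertex 0.8 0.8 3.6
   vertex 0.0 1.2 2.8
   vertex 3.0 1.6 0.4
  endloop
 endfacet
 facet normal -0.056 -0.959 -0.278
  outer loop
   vertex 0.8 0.8 3.6
   vertex 3.0 1.6 0.4
   vertex 2.8 0.8 3.2
  endloop
 endfacet
 facet normal -0.742 -0.212 0.636
  outer loop
   vertex 0.8 0.8 3.6
   vertex 0.8 4.4 4.8
   vertex 0.0 1.2 2.8
  endloop
 endfacet
 facet normal -0.168 -0.312 0.935
  outer loop
   vertex 0.8 0.8 3.6
   vertex 3.4 3.6 5.0
   vertex 0.8 4.4 4.8
  endloop
 endfacet
 facet normal -0.411 -0.664 -0.625
  outer loop
   vertex 0.4 3.4 0.2
   vertex 3.0 1.6 0.4
   vertex 0.0 1.2 2.8
  endloop
 endfacet
 facet normal 0.293 0.323 -0.900
  outer loop
   vertex 0.4 3.4 0.2
   vertex 4.0 4.6 1.8
   vertex 3.0 1.6 0.4
  endloop
 endfacet
 facet normal -0.975 0.221 0.037
  outer loop
   vertex 0.4 3.4 0.2
   vertex 0.0 1.2 2.8
   vertex 0.8 4.4 4.8
  endloop
 endfacet
 facet normal -0.235 0.954 -0.187
  outer loop
   vertex 0.4 3.4 0.2
   vertex 0.8 4.4 4.8
   vertex 4.0 4.6 1.8
  endloop
 endfacet
 facet normal 0.955 -0.229 -0.191
  outer loop
   vertex 3.8 3.6 2.0
   vertex 3.0 1.6 0.4
   vertex 4.0 4.6 1.8
  endloop
 endfacet
 facet normal 0.937 -0.349 -0.033
  outer loop
   vertex 3.8 3.6 2.0
   vertex 2.8 0.8 3.2
   vertex 3.0 1.6 0.4
  endloop
 endfacet
 facet normal 0.977 -0.169 0.130
  outer loop
   vertex 3.8 3.6 2.0
   vertex 4.0 4.6 1.8
   vertex 3.4 3.6 5.0
  endloop
 endfacet
 facet normal 0.950 -0.285 0.127
  outer loop
   vertex 3.8 3.6 2.0
   vertex 3.4 3.6 5.0
   vertex 2.8 0.8 3.2
  endloop
 endfacet
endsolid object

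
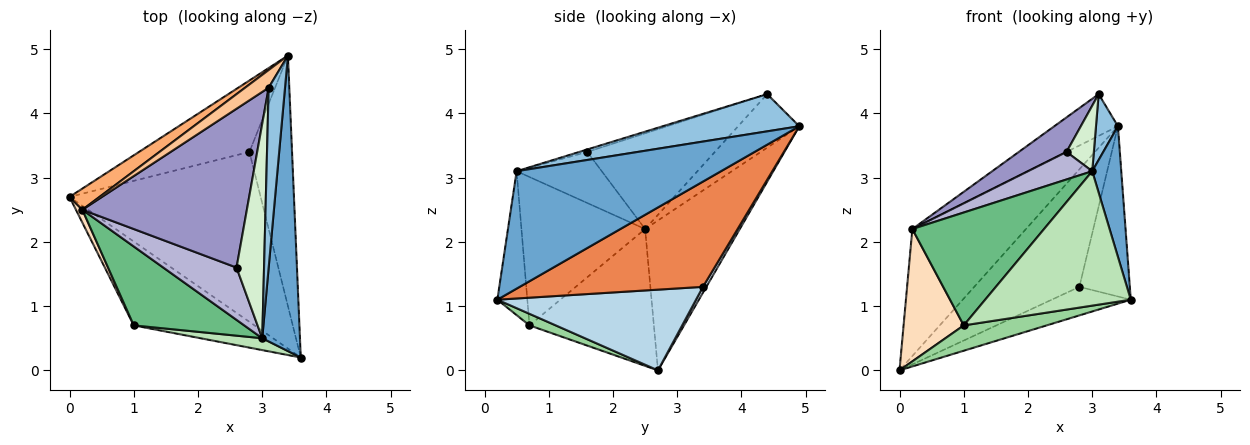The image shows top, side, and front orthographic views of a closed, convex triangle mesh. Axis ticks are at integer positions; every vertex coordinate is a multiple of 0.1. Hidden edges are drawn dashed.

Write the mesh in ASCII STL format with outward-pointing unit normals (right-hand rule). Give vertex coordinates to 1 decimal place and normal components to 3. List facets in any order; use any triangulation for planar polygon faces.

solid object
 facet normal 0.943 -0.134 0.303
  outer loop
   vertex 3.0 0.5 3.1
   vertex 3.6 0.2 1.1
   vertex 3.4 4.9 3.8
  endloop
 endfacet
 facet normal 0.906 -0.146 0.398
  outer loop
   vertex 3.0 0.5 3.1
   vertex 3.4 4.9 3.8
   vertex 3.1 4.4 4.3
  endloop
 endfacet
 facet normal 0.384 0.153 -0.910
  outer loop
   vertex 2.8 3.4 1.3
   vertex 3.6 0.2 1.1
   vertex 0.0 2.7 0.0
  endloop
 endfacet
 facet normal 0.027 0.854 -0.519
  outer loop
   vertex 2.8 3.4 1.3
   vertex 0.0 2.7 0.0
   vertex 3.4 4.9 3.8
  endloop
 endfacet
 facet normal 0.898 0.247 -0.364
  outer loop
   vertex 2.8 3.4 1.3
   vertex 3.4 4.9 3.8
   vertex 3.6 0.2 1.1
  endloop
 endfacet
 facet normal -0.635 0.762 0.127
  outer loop
   vertex 0.2 2.5 2.2
   vertex 3.4 4.9 3.8
   vertex 0.0 2.7 0.0
  endloop
 endfacet
 facet normal -0.663 0.689 0.292
  outer loop
   vertex 0.2 2.5 2.2
   vertex 3.1 4.4 4.3
   vertex 3.4 4.9 3.8
  endloop
 endfacet
 facet normal -0.899 -0.435 0.042
  outer loop
   vertex 1.0 0.7 0.7
   vertex 0.2 2.5 2.2
   vertex 0.0 2.7 0.0
  endloop
 endfacet
 facet normal -0.610 -0.649 0.454
  outer loop
   vertex 1.0 0.7 0.7
   vertex 3.0 0.5 3.1
   vertex 0.2 2.5 2.2
  endloop
 endfacet
 facet normal 0.091 -0.288 -0.953
  outer loop
   vertex 1.0 0.7 0.7
   vertex 0.0 2.7 0.0
   vertex 3.6 0.2 1.1
  endloop
 endfacet
 facet normal -0.201 -0.976 0.086
  outer loop
   vertex 1.0 0.7 0.7
   vertex 3.6 0.2 1.1
   vertex 3.0 0.5 3.1
  endloop
 endfacet
 facet normal -0.086 -0.291 0.953
  outer loop
   vertex 2.6 1.6 3.4
   vertex 3.0 0.5 3.1
   vertex 3.1 4.4 4.3
  endloop
 endfacet
 facet normal -0.494 -0.185 0.850
  outer loop
   vertex 2.6 1.6 3.4
   vertex 3.1 4.4 4.3
   vertex 0.2 2.5 2.2
  endloop
 endfacet
 facet normal -0.525 -0.396 0.753
  outer loop
   vertex 2.6 1.6 3.4
   vertex 0.2 2.5 2.2
   vertex 3.0 0.5 3.1
  endloop
 endfacet
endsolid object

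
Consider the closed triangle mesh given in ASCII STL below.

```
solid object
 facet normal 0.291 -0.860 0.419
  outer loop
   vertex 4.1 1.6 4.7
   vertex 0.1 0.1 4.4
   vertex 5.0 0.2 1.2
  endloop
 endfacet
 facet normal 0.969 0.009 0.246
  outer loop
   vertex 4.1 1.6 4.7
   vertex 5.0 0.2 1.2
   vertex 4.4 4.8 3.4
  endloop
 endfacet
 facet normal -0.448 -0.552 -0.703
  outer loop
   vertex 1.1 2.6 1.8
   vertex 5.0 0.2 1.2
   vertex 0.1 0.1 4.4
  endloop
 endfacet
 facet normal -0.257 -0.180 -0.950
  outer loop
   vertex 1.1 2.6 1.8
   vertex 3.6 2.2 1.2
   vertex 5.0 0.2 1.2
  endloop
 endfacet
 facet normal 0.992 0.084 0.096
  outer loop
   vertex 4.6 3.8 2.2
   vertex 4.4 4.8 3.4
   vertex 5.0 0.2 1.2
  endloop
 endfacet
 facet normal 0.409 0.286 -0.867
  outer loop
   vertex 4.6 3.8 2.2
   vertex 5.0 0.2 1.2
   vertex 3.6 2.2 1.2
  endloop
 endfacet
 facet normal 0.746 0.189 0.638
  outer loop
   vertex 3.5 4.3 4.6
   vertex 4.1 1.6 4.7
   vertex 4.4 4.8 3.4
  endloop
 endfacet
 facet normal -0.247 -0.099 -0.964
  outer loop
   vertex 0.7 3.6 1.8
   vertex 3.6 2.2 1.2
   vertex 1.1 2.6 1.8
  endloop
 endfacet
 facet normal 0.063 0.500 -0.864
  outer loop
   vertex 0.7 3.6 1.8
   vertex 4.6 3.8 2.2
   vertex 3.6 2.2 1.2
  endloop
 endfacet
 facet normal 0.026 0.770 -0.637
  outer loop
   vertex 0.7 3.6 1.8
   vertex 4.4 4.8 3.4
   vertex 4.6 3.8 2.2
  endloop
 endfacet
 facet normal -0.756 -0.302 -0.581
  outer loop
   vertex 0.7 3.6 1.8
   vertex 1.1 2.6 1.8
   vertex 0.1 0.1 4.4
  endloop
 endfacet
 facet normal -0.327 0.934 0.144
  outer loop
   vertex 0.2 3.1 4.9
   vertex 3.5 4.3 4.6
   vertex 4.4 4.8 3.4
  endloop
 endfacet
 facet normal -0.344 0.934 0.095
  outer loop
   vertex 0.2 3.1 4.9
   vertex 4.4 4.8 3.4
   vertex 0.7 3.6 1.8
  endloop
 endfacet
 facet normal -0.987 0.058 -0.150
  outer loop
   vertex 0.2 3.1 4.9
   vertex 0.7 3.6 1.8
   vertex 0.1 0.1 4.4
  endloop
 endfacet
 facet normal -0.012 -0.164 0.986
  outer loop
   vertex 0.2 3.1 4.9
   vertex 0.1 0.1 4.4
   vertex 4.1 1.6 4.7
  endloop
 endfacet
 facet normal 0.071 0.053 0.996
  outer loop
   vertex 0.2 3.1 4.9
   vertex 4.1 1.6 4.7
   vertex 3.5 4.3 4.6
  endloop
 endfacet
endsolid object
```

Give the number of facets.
16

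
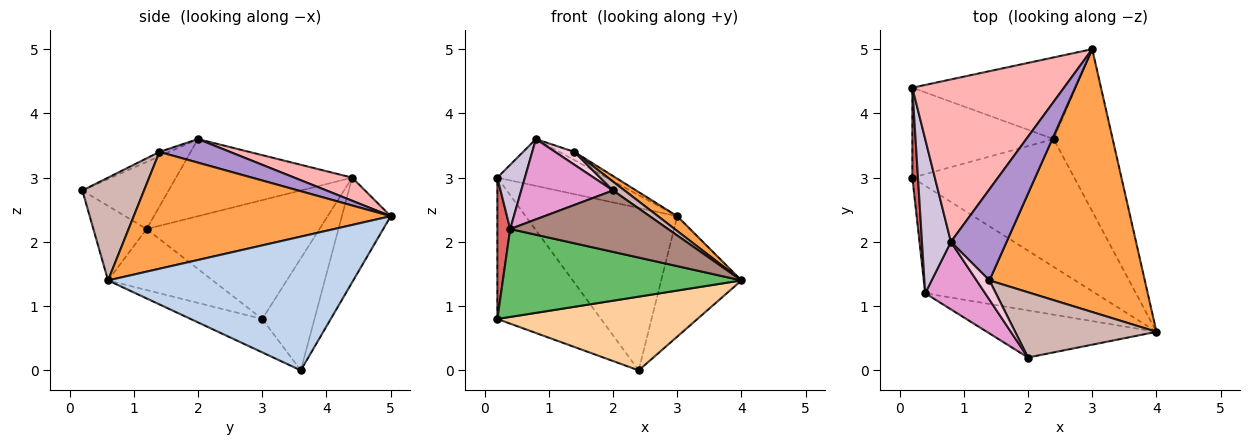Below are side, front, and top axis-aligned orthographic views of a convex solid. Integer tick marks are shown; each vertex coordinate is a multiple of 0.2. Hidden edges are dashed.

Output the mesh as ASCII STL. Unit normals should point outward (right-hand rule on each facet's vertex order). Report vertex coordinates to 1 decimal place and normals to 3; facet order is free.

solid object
 facet normal -0.276 0.859 -0.432
  outer loop
   vertex 2.4 3.6 0.0
   vertex 0.2 4.4 3.0
   vertex 3.0 5.0 2.4
  endloop
 endfacet
 facet normal 0.876 0.287 -0.387
  outer loop
   vertex 2.4 3.6 0.0
   vertex 3.0 5.0 2.4
   vertex 4.0 0.6 1.4
  endloop
 endfacet
 facet normal 0.600 -0.045 0.798
  outer loop
   vertex 1.4 1.4 3.4
   vertex 4.0 0.6 1.4
   vertex 3.0 5.0 2.4
  endloop
 endfacet
 facet normal -0.176 -0.492 -0.853
  outer loop
   vertex 0.2 3.0 0.8
   vertex 2.4 3.6 0.0
   vertex 4.0 0.6 1.4
  endloop
 endfacet
 facet normal -0.267 -0.610 -0.746
  outer loop
   vertex 0.2 3.0 0.8
   vertex 4.0 0.6 1.4
   vertex 0.4 1.2 2.2
  endloop
 endfacet
 facet normal -0.391 0.776 -0.494
  outer loop
   vertex 0.2 3.0 0.8
   vertex 0.2 4.4 3.0
   vertex 2.4 3.6 0.0
  endloop
 endfacet
 facet normal -0.996 -0.074 0.047
  outer loop
   vertex 0.2 3.0 0.8
   vertex 0.4 1.2 2.2
   vertex 0.2 4.4 3.0
  endloop
 endfacet
 facet normal 0.145 0.274 0.951
  outer loop
   vertex 0.8 2.0 3.6
   vertex 3.0 5.0 2.4
   vertex 0.2 4.4 3.0
  endloop
 endfacet
 facet normal 0.388 0.082 0.918
  outer loop
   vertex 0.8 2.0 3.6
   vertex 1.4 1.4 3.4
   vertex 3.0 5.0 2.4
  endloop
 endfacet
 facet normal -0.926 -0.145 0.347
  outer loop
   vertex 0.8 2.0 3.6
   vertex 0.2 4.4 3.0
   vertex 0.4 1.2 2.2
  endloop
 endfacet
 facet normal -0.258 -0.766 -0.588
  outer loop
   vertex 2.0 0.2 2.8
   vertex 0.4 1.2 2.2
   vertex 4.0 0.6 1.4
  endloop
 endfacet
 facet normal 0.585 -0.110 0.804
  outer loop
   vertex 2.0 0.2 2.8
   vertex 4.0 0.6 1.4
   vertex 1.4 1.4 3.4
  endloop
 endfacet
 facet normal -0.584 -0.621 0.522
  outer loop
   vertex 2.0 0.2 2.8
   vertex 0.8 2.0 3.6
   vertex 0.4 1.2 2.2
  endloop
 endfacet
 facet normal -0.267 -0.535 0.802
  outer loop
   vertex 2.0 0.2 2.8
   vertex 1.4 1.4 3.4
   vertex 0.8 2.0 3.6
  endloop
 endfacet
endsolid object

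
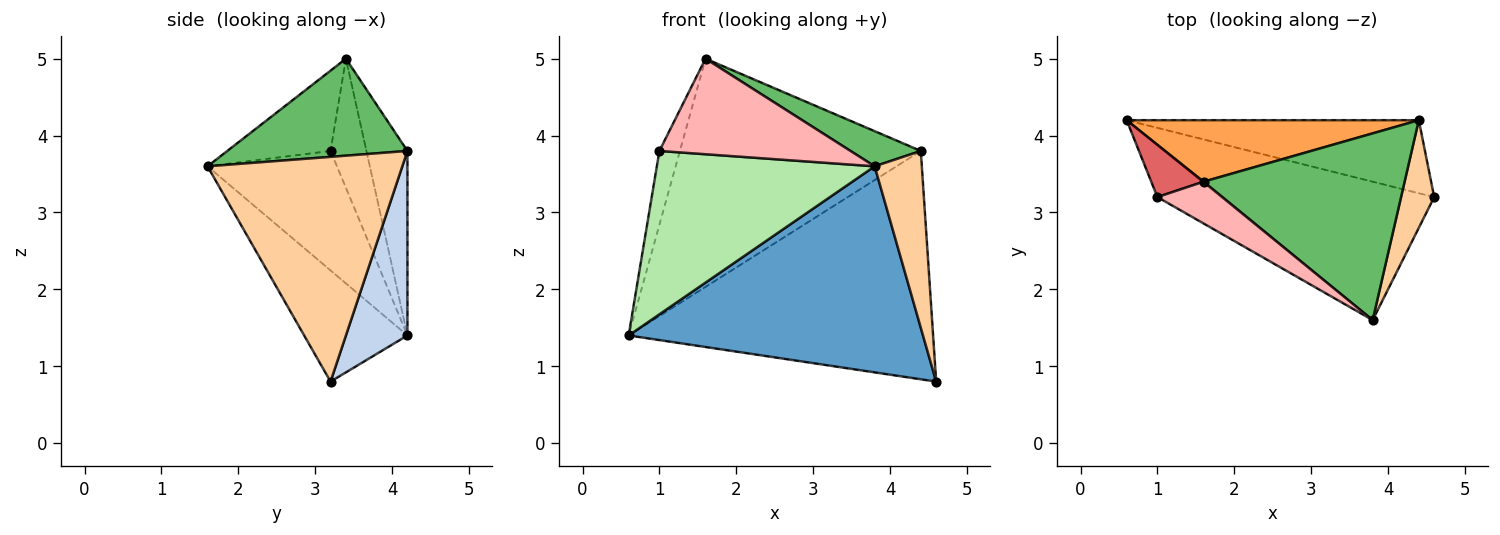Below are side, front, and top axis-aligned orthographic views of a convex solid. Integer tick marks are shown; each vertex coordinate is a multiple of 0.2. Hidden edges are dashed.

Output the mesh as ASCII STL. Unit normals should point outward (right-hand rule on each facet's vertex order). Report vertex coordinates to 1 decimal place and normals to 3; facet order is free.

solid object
 facet normal -0.280 -0.797 -0.535
  outer loop
   vertex 3.8 1.6 3.6
   vertex 0.6 4.2 1.4
   vertex 4.6 3.2 0.8
  endloop
 endfacet
 facet normal 0.189 0.935 -0.299
  outer loop
   vertex 4.4 4.2 3.8
   vertex 4.6 3.2 0.8
   vertex 0.6 4.2 1.4
  endloop
 endfacet
 facet normal -0.162 0.953 0.257
  outer loop
   vertex 4.4 4.2 3.8
   vertex 0.6 4.2 1.4
   vertex 1.6 3.4 5.0
  endloop
 endfacet
 facet normal 0.962 -0.233 0.142
  outer loop
   vertex 4.4 4.2 3.8
   vertex 3.8 1.6 3.6
   vertex 4.6 3.2 0.8
  endloop
 endfacet
 facet normal 0.428 -0.167 0.888
  outer loop
   vertex 4.4 4.2 3.8
   vertex 1.6 3.4 5.0
   vertex 3.8 1.6 3.6
  endloop
 endfacet
 facet normal -0.493 -0.829 -0.263
  outer loop
   vertex 1.0 3.2 3.8
   vertex 0.6 4.2 1.4
   vertex 3.8 1.6 3.6
  endloop
 endfacet
 facet normal -0.819 0.468 0.332
  outer loop
   vertex 1.0 3.2 3.8
   vertex 1.6 3.4 5.0
   vertex 0.6 4.2 1.4
  endloop
 endfacet
 facet normal -0.444 -0.821 0.359
  outer loop
   vertex 1.0 3.2 3.8
   vertex 3.8 1.6 3.6
   vertex 1.6 3.4 5.0
  endloop
 endfacet
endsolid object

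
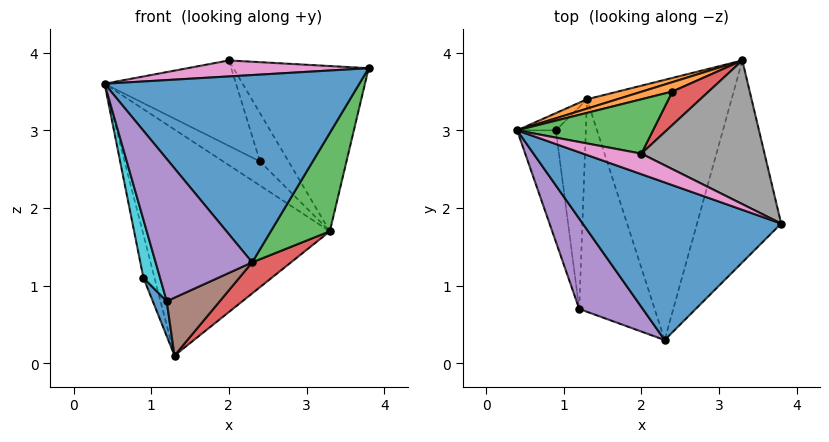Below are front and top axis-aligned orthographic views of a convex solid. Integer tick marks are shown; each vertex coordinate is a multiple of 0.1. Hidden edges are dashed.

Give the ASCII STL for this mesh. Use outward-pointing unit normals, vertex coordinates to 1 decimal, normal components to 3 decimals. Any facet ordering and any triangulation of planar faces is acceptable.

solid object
 facet normal -0.294 -0.731 0.615
  outer loop
   vertex 2.3 0.3 1.3
   vertex 3.8 1.8 3.8
   vertex 0.4 3.0 3.6
  endloop
 endfacet
 facet normal -0.272 0.961 0.040
  outer loop
   vertex 3.3 3.9 1.7
   vertex 1.3 3.4 0.1
   vertex 0.4 3.0 3.6
  endloop
 endfacet
 facet normal 0.889 -0.201 -0.413
  outer loop
   vertex 3.3 3.9 1.7
   vertex 3.8 1.8 3.8
   vertex 2.3 0.3 1.3
  endloop
 endfacet
 facet normal 0.636 -0.091 -0.766
  outer loop
   vertex 3.3 3.9 1.7
   vertex 2.3 0.3 1.3
   vertex 1.3 3.4 0.1
  endloop
 endfacet
 facet normal -0.482 -0.739 0.470
  outer loop
   vertex 1.2 0.7 0.8
   vertex 2.3 0.3 1.3
   vertex 0.4 3.0 3.6
  endloop
 endfacet
 facet normal 0.324 -0.249 -0.913
  outer loop
   vertex 1.2 0.7 0.8
   vertex 1.3 3.4 0.1
   vertex 2.3 0.3 1.3
  endloop
 endfacet
 facet normal -0.254 -0.594 0.763
  outer loop
   vertex 2.0 2.7 3.9
   vertex 0.4 3.0 3.6
   vertex 3.8 1.8 3.8
  endloop
 endfacet
 facet normal 0.382 0.697 0.606
  outer loop
   vertex 2.0 2.7 3.9
   vertex 3.8 1.8 3.8
   vertex 3.3 3.9 1.7
  endloop
 endfacet
 facet normal -0.880 0.440 -0.176
  outer loop
   vertex 0.9 3.0 1.1
   vertex 0.4 3.0 3.6
   vertex 1.3 3.4 0.1
  endloop
 endfacet
 facet normal -0.975 -0.102 -0.195
  outer loop
   vertex 0.9 3.0 1.1
   vertex 1.2 0.7 0.8
   vertex 0.4 3.0 3.6
  endloop
 endfacet
 facet normal -0.917 -0.068 -0.394
  outer loop
   vertex 0.9 3.0 1.1
   vertex 1.3 3.4 0.1
   vertex 1.2 0.7 0.8
  endloop
 endfacet
 facet normal -0.052 0.931 0.362
  outer loop
   vertex 2.4 3.5 2.6
   vertex 3.3 3.9 1.7
   vertex 0.4 3.0 3.6
  endloop
 endfacet
 facet normal 0.057 0.842 0.536
  outer loop
   vertex 2.4 3.5 2.6
   vertex 0.4 3.0 3.6
   vertex 2.0 2.7 3.9
  endloop
 endfacet
 facet normal 0.199 0.806 0.557
  outer loop
   vertex 2.4 3.5 2.6
   vertex 2.0 2.7 3.9
   vertex 3.3 3.9 1.7
  endloop
 endfacet
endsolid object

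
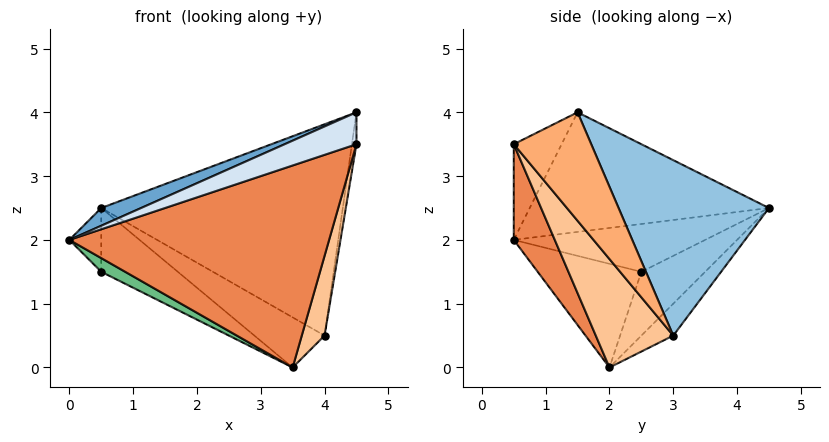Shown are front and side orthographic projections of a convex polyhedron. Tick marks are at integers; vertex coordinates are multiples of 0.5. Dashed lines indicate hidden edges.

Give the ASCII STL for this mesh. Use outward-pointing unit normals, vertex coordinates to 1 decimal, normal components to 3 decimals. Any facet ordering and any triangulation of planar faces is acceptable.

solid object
 facet normal -0.393 -0.066 0.917
  outer loop
   vertex 0.5 4.5 2.5
   vertex 0.0 0.5 2.0
   vertex 4.5 1.5 4.0
  endloop
 endfacet
 facet normal 0.508 0.816 0.277
  outer loop
   vertex 4.0 3.0 0.5
   vertex 0.5 4.5 2.5
   vertex 4.5 1.5 4.0
  endloop
 endfacet
 facet normal -0.240 0.527 -0.815
  outer loop
   vertex 4.0 3.0 0.5
   vertex 3.5 2.0 0.0
   vertex 0.5 4.5 2.5
  endloop
 endfacet
 facet normal -0.286 -0.429 0.857
  outer loop
   vertex 4.5 0.5 3.5
   vertex 4.5 1.5 4.0
   vertex 0.0 0.5 2.0
  endloop
 endfacet
 facet normal 0.141 -0.895 -0.424
  outer loop
   vertex 4.5 0.5 3.5
   vertex 0.0 0.5 2.0
   vertex 3.5 2.0 0.0
  endloop
 endfacet
 facet normal 0.991 0.058 -0.117
  outer loop
   vertex 4.5 0.5 3.5
   vertex 4.0 3.0 0.5
   vertex 4.5 1.5 4.0
  endloop
 endfacet
 facet normal 0.892 -0.262 -0.367
  outer loop
   vertex 4.5 0.5 3.5
   vertex 3.5 2.0 0.0
   vertex 4.0 3.0 0.5
  endloop
 endfacet
 facet normal -0.937 0.156 -0.312
  outer loop
   vertex 0.5 2.5 1.5
   vertex 0.0 0.5 2.0
   vertex 0.5 4.5 2.5
  endloop
 endfacet
 facet normal -0.459 -0.106 -0.882
  outer loop
   vertex 0.5 2.5 1.5
   vertex 3.5 2.0 0.0
   vertex 0.0 0.5 2.0
  endloop
 endfacet
 facet normal -0.349 0.419 -0.838
  outer loop
   vertex 0.5 2.5 1.5
   vertex 0.5 4.5 2.5
   vertex 3.5 2.0 0.0
  endloop
 endfacet
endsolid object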